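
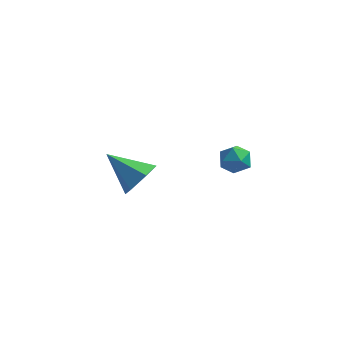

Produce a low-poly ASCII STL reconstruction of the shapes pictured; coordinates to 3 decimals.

solid 
facet normal -0.499 0.458 0.736
outer loop
vertex 0.944 1.035 2.05
vertex 0.43 0.628 1.955
vertex 0.909 0.463 2.382
endloop
endfacet
facet normal 0.207 0.482 0.852
outer loop
vertex 0.944 1.035 2.05
vertex 0.909 0.463 2.382
vertex 1.487 0.664 2.128
endloop
endfacet
facet normal 0.510 0.808 0.295
outer loop
vertex 0.944 1.035 2.05
vertex 1.487 0.664 2.128
vertex 1.365 0.954 1.545
endloop
endfacet
facet normal -0.006 0.987 -0.164
outer loop
vertex 0.944 1.035 2.05
vertex 1.365 0.954 1.545
vertex 0.711 0.932 1.438
endloop
endfacet
facet normal -0.629 0.769 0.110
outer loop
vertex 0.944 1.035 2.05
vertex 0.711 0.932 1.438
vertex 0.43 0.628 1.955
endloop
endfacet
facet normal 0.449 -0.189 0.873
outer loop
vertex 1.487 0.664 2.128
vertex 0.909 0.463 2.382
vertex 1.309 0.028 2.082
endloop
endfacet
facet normal -0.690 -0.228 0.687
outer loop
vertex 0.909 0.463 2.382
vertex 0.43 0.628 1.955
vertex 0.655 0.006 1.975
endloop
endfacet
facet normal -0.903 0.277 -0.328
outer loop
vertex 0.43 0.628 1.955
vertex 0.711 0.932 1.438
vertex 0.533 0.296 1.392
endloop
endfacet
facet normal 0.105 0.628 -0.771
outer loop
vertex 0.711 0.932 1.438
vertex 1.365 0.954 1.545
vertex 1.111 0.497 1.138
endloop
endfacet
facet normal 0.940 0.339 -0.028
outer loop
vertex 1.365 0.954 1.545
vertex 1.487 0.664 2.128
vertex 1.59 0.332 1.565
endloop
endfacet
facet normal 0.006 -0.987 0.164
outer loop
vertex 1.076 -0.075 1.47
vertex 1.309 0.028 2.082
vertex 0.655 0.006 1.975
endloop
endfacet
facet normal -0.510 -0.808 -0.295
outer loop
vertex 1.076 -0.075 1.47
vertex 0.655 0.006 1.975
vertex 0.533 0.296 1.392
endloop
endfacet
facet normal -0.207 -0.482 -0.852
outer loop
vertex 1.076 -0.075 1.47
vertex 0.533 0.296 1.392
vertex 1.111 0.497 1.138
endloop
endfacet
facet normal 0.499 -0.458 -0.736
outer loop
vertex 1.076 -0.075 1.47
vertex 1.111 0.497 1.138
vertex 1.59 0.332 1.565
endloop
endfacet
facet normal 0.629 -0.769 -0.110
outer loop
vertex 1.076 -0.075 1.47
vertex 1.59 0.332 1.565
vertex 1.309 0.028 2.082
endloop
endfacet
facet normal -0.105 -0.628 0.771
outer loop
vertex 0.655 0.006 1.975
vertex 1.309 0.028 2.082
vertex 0.909 0.463 2.382
endloop
endfacet
facet normal -0.940 -0.339 0.028
outer loop
vertex 0.533 0.296 1.392
vertex 0.655 0.006 1.975
vertex 0.43 0.628 1.955
endloop
endfacet
facet normal -0.449 0.189 -0.873
outer loop
vertex 1.111 0.497 1.138
vertex 0.533 0.296 1.392
vertex 0.711 0.932 1.438
endloop
endfacet
facet normal 0.690 0.228 -0.687
outer loop
vertex 1.59 0.332 1.565
vertex 1.111 0.497 1.138
vertex 1.365 0.954 1.545
endloop
endfacet
facet normal 0.903 -0.277 0.328
outer loop
vertex 1.309 0.028 2.082
vertex 1.59 0.332 1.565
vertex 1.487 0.664 2.128
endloop
endfacet
facet normal 0.819 -0.210 -0.535
outer loop
vertex -2.588 3.304 -1.593
vertex -3.084 2.886 -2.188
vertex -2.921 3.746 -2.277
endloop
endfacet
facet normal 0.069 0.853 0.517
outer loop
vertex -2.588 3.304 -1.593
vertex -2.921 3.746 -2.277
vertex -4.516 3.254 -1.252
endloop
endfacet
facet normal 0.819 -0.210 -0.535
outer loop
vertex -2.921 3.746 -2.277
vertex -3.084 2.886 -2.188
vertex -3.417 3.328 -2.872
endloop
endfacet
facet normal -0.429 0.867 -0.252
outer loop
vertex -2.921 3.746 -2.277
vertex -3.417 3.328 -2.872
vertex -4.516 3.254 -1.252
endloop
endfacet
facet normal 0.819 -0.210 -0.534
outer loop
vertex -3.417 3.328 -2.872
vertex -3.084 2.886 -2.188
vertex -3.579 2.467 -2.782
endloop
endfacet
facet normal -0.826 0.097 -0.556
outer loop
vertex -3.417 3.328 -2.872
vertex -3.579 2.467 -2.782
vertex -4.516 3.254 -1.252
endloop
endfacet
facet normal 0.819 -0.210 -0.534
outer loop
vertex -3.579 2.467 -2.782
vertex -3.084 2.886 -2.188
vertex -3.246 2.026 -2.098
endloop
endfacet
facet normal -0.723 -0.685 -0.090
outer loop
vertex -3.579 2.467 -2.782
vertex -3.246 2.026 -2.098
vertex -4.516 3.254 -1.252
endloop
endfacet
facet normal 0.819 -0.210 -0.534
outer loop
vertex -3.246 2.026 -2.098
vertex -3.084 2.886 -2.188
vertex -2.751 2.444 -1.503
endloop
endfacet
facet normal -0.225 -0.700 0.678
outer loop
vertex -3.246 2.026 -2.098
vertex -2.751 2.444 -1.503
vertex -4.516 3.254 -1.252
endloop
endfacet
facet normal 0.819 -0.211 -0.534
outer loop
vertex -2.751 2.444 -1.503
vertex -3.084 2.886 -2.188
vertex -2.588 3.304 -1.593
endloop
endfacet
facet normal 0.172 0.070 0.983
outer loop
vertex -2.751 2.444 -1.503
vertex -2.588 3.304 -1.593
vertex -4.516 3.254 -1.252
endloop
endfacet

endsolid


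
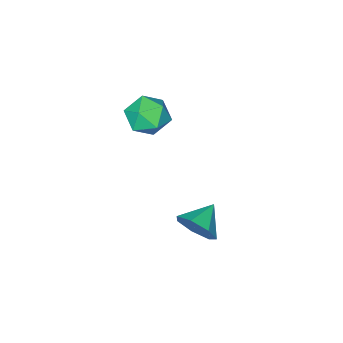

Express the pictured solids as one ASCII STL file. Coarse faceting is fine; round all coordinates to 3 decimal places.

solid 
facet normal 0.895 0.175 -0.410
outer loop
vertex 1.139 1.711 -2.659
vertex 0.805 2.28 -3.146
vertex 1.129 2.373 -2.399
endloop
endfacet
facet normal -0.109 -0.365 0.925
outer loop
vertex 1.139 1.711 -2.659
vertex 1.129 2.373 -2.399
vertex -0.225 2.08 -2.674
endloop
endfacet
facet normal 0.896 0.173 -0.410
outer loop
vertex 1.129 2.373 -2.399
vertex 0.805 2.28 -3.146
vertex 0.876 2.965 -2.702
endloop
endfacet
facet normal -0.259 0.350 0.900
outer loop
vertex 1.129 2.373 -2.399
vertex 0.876 2.965 -2.702
vertex -0.225 2.08 -2.674
endloop
endfacet
facet normal 0.895 0.174 -0.412
outer loop
vertex 0.876 2.965 -2.702
vertex 0.805 2.28 -3.146
vertex 0.568 3.041 -3.339
endloop
endfacet
facet normal -0.577 0.730 0.366
outer loop
vertex 0.876 2.965 -2.702
vertex 0.568 3.041 -3.339
vertex -0.225 2.08 -2.674
endloop
endfacet
facet normal 0.895 0.174 -0.411
outer loop
vertex 0.568 3.041 -3.339
vertex 0.805 2.28 -3.146
vertex 0.439 2.544 -3.831
endloop
endfacet
facet normal -0.826 0.490 -0.278
outer loop
vertex 0.568 3.041 -3.339
vertex 0.439 2.544 -3.831
vertex -0.225 2.08 -2.674
endloop
endfacet
facet normal 0.895 0.174 -0.411
outer loop
vertex 0.439 2.544 -3.831
vertex 0.805 2.28 -3.146
vertex 0.585 1.848 -3.808
endloop
endfacet
facet normal -0.817 -0.189 -0.545
outer loop
vertex 0.439 2.544 -3.831
vertex 0.585 1.848 -3.808
vertex -0.225 2.08 -2.674
endloop
endfacet
facet normal 0.895 0.173 -0.410
outer loop
vertex 0.585 1.848 -3.808
vertex 0.805 2.28 -3.146
vertex 0.896 1.477 -3.286
endloop
endfacet
facet normal -0.557 -0.797 -0.235
outer loop
vertex 0.585 1.848 -3.808
vertex 0.896 1.477 -3.286
vertex -0.225 2.08 -2.674
endloop
endfacet
facet normal 0.895 0.173 -0.411
outer loop
vertex 0.896 1.477 -3.286
vertex 0.805 2.28 -3.146
vertex 1.139 1.711 -2.659
endloop
endfacet
facet normal -0.241 -0.875 0.420
outer loop
vertex 0.896 1.477 -3.286
vertex 1.139 1.711 -2.659
vertex -0.225 2.08 -2.674
endloop
endfacet
facet normal -0.258 0.933 0.250
outer loop
vertex -1.387 -1.232 -1.096
vertex -1.101 -1.379 -0.251
vertex -0.529 -1.055 -0.872
endloop
endfacet
facet normal -0.071 0.896 -0.438
outer loop
vertex -1.387 -1.232 -1.096
vertex -0.529 -1.055 -0.872
vertex -0.717 -1.455 -1.66
endloop
endfacet
facet normal -0.497 0.423 -0.758
outer loop
vertex -1.387 -1.232 -1.096
vertex -0.717 -1.455 -1.66
vertex -1.405 -2.026 -1.527
endloop
endfacet
facet normal -0.949 0.167 -0.268
outer loop
vertex -1.387 -1.232 -1.096
vertex -1.405 -2.026 -1.527
vertex -1.643 -1.979 -0.656
endloop
endfacet
facet normal -0.800 0.483 0.355
outer loop
vertex -1.387 -1.232 -1.096
vertex -1.643 -1.979 -0.656
vertex -1.101 -1.379 -0.251
endloop
endfacet
facet normal 0.599 0.648 -0.472
outer loop
vertex -0.717 -1.455 -1.66
vertex -0.529 -1.055 -0.872
vertex -0.017 -1.741 -1.164
endloop
endfacet
facet normal 0.295 0.708 0.641
outer loop
vertex -0.529 -1.055 -0.872
vertex -1.101 -1.379 -0.251
vertex -0.255 -1.694 -0.293
endloop
endfacet
facet normal -0.584 -0.021 0.812
outer loop
vertex -1.101 -1.379 -0.251
vertex -1.643 -1.979 -0.656
vertex -0.943 -2.265 -0.16
endloop
endfacet
facet normal -0.824 -0.531 -0.196
outer loop
vertex -1.643 -1.979 -0.656
vertex -1.405 -2.026 -1.527
vertex -1.131 -2.665 -0.948
endloop
endfacet
facet normal -0.093 -0.118 -0.989
outer loop
vertex -1.405 -2.026 -1.527
vertex -0.717 -1.455 -1.66
vertex -0.559 -2.341 -1.569
endloop
endfacet
facet normal 0.949 -0.167 0.268
outer loop
vertex -0.273 -2.488 -0.724
vertex -0.017 -1.741 -1.164
vertex -0.255 -1.694 -0.293
endloop
endfacet
facet normal 0.497 -0.423 0.758
outer loop
vertex -0.273 -2.488 -0.724
vertex -0.255 -1.694 -0.293
vertex -0.943 -2.265 -0.16
endloop
endfacet
facet normal 0.071 -0.896 0.438
outer loop
vertex -0.273 -2.488 -0.724
vertex -0.943 -2.265 -0.16
vertex -1.131 -2.665 -0.948
endloop
endfacet
facet normal 0.258 -0.933 -0.250
outer loop
vertex -0.273 -2.488 -0.724
vertex -1.131 -2.665 -0.948
vertex -0.559 -2.341 -1.569
endloop
endfacet
facet normal 0.800 -0.483 -0.355
outer loop
vertex -0.273 -2.488 -0.724
vertex -0.559 -2.341 -1.569
vertex -0.017 -1.741 -1.164
endloop
endfacet
facet normal 0.824 0.531 0.196
outer loop
vertex -0.255 -1.694 -0.293
vertex -0.017 -1.741 -1.164
vertex -0.529 -1.055 -0.872
endloop
endfacet
facet normal 0.093 0.118 0.989
outer loop
vertex -0.943 -2.265 -0.16
vertex -0.255 -1.694 -0.293
vertex -1.101 -1.379 -0.251
endloop
endfacet
facet normal -0.599 -0.648 0.472
outer loop
vertex -1.131 -2.665 -0.948
vertex -0.943 -2.265 -0.16
vertex -1.643 -1.979 -0.656
endloop
endfacet
facet normal -0.295 -0.708 -0.641
outer loop
vertex -0.559 -2.341 -1.569
vertex -1.131 -2.665 -0.948
vertex -1.405 -2.026 -1.527
endloop
endfacet
facet normal 0.584 0.021 -0.812
outer loop
vertex -0.017 -1.741 -1.164
vertex -0.559 -2.341 -1.569
vertex -0.717 -1.455 -1.66
endloop
endfacet

endsolid


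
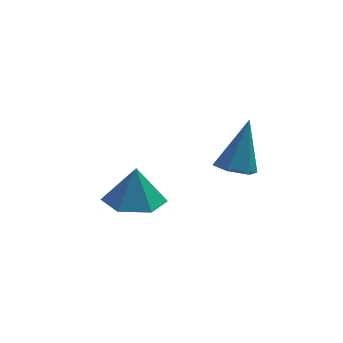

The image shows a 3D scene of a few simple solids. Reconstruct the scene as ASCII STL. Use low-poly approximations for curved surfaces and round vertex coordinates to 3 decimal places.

solid 
facet normal -0.279 -0.382 -0.881
outer loop
vertex 2.686 -4.033 1.639
vertex 2.343 -3.462 1.5
vertex 2.996 -3.519 1.318
endloop
endfacet
facet normal 0.890 -0.391 0.234
outer loop
vertex 2.686 -4.033 1.639
vertex 2.996 -3.519 1.318
vertex 2.857 -2.758 3.12
endloop
endfacet
facet normal -0.279 -0.383 -0.881
outer loop
vertex 2.996 -3.519 1.318
vertex 2.343 -3.462 1.5
vertex 2.652 -2.949 1.179
endloop
endfacet
facet normal 0.862 0.487 -0.139
outer loop
vertex 2.996 -3.519 1.318
vertex 2.652 -2.949 1.179
vertex 2.857 -2.758 3.12
endloop
endfacet
facet normal -0.279 -0.383 -0.881
outer loop
vertex 2.652 -2.949 1.179
vertex 2.343 -3.462 1.5
vertex 2.0 -2.892 1.361
endloop
endfacet
facet normal 0.058 0.993 -0.104
outer loop
vertex 2.652 -2.949 1.179
vertex 2.0 -2.892 1.361
vertex 2.857 -2.758 3.12
endloop
endfacet
facet normal -0.279 -0.383 -0.881
outer loop
vertex 2.0 -2.892 1.361
vertex 2.343 -3.462 1.5
vertex 1.69 -3.405 1.682
endloop
endfacet
facet normal -0.720 0.625 0.303
outer loop
vertex 2.0 -2.892 1.361
vertex 1.69 -3.405 1.682
vertex 2.857 -2.758 3.12
endloop
endfacet
facet normal -0.279 -0.382 -0.881
outer loop
vertex 1.69 -3.405 1.682
vertex 2.343 -3.462 1.5
vertex 2.034 -3.976 1.821
endloop
endfacet
facet normal -0.693 -0.253 0.676
outer loop
vertex 1.69 -3.405 1.682
vertex 2.034 -3.976 1.821
vertex 2.857 -2.758 3.12
endloop
endfacet
facet normal -0.279 -0.382 -0.881
outer loop
vertex 2.034 -3.976 1.821
vertex 2.343 -3.462 1.5
vertex 2.686 -4.033 1.639
endloop
endfacet
facet normal 0.112 -0.759 0.641
outer loop
vertex 2.034 -3.976 1.821
vertex 2.686 -4.033 1.639
vertex 2.857 -2.758 3.12
endloop
endfacet
facet normal -0.075 -0.168 -0.983
outer loop
vertex 0.214 -0.042 -1.92
vertex -0.381 -0.874 -1.733
vertex -0.819 0.06 -1.859
endloop
endfacet
facet normal 0.113 0.911 0.396
outer loop
vertex 0.214 -0.042 -1.92
vertex -0.819 0.06 -1.859
vertex -0.279 -0.646 -0.387
endloop
endfacet
facet normal -0.073 -0.167 -0.983
outer loop
vertex -0.819 0.06 -1.859
vertex -0.381 -0.874 -1.733
vertex -1.414 -0.773 -1.673
endloop
endfacet
facet normal -0.642 0.572 0.510
outer loop
vertex -0.819 0.06 -1.859
vertex -1.414 -0.773 -1.673
vertex -0.279 -0.646 -0.387
endloop
endfacet
facet normal -0.073 -0.167 -0.983
outer loop
vertex -1.414 -0.773 -1.673
vertex -0.381 -0.874 -1.733
vertex -0.975 -1.707 -1.547
endloop
endfacet
facet normal -0.714 -0.247 0.655
outer loop
vertex -1.414 -0.773 -1.673
vertex -0.975 -1.707 -1.547
vertex -0.279 -0.646 -0.387
endloop
endfacet
facet normal -0.074 -0.166 -0.983
outer loop
vertex -0.975 -1.707 -1.547
vertex -0.381 -0.874 -1.733
vertex 0.058 -1.809 -1.608
endloop
endfacet
facet normal -0.031 -0.728 0.685
outer loop
vertex -0.975 -1.707 -1.547
vertex 0.058 -1.809 -1.608
vertex -0.279 -0.646 -0.387
endloop
endfacet
facet normal -0.074 -0.166 -0.983
outer loop
vertex 0.058 -1.809 -1.608
vertex -0.381 -0.874 -1.733
vertex 0.653 -0.976 -1.794
endloop
endfacet
facet normal 0.723 -0.389 0.570
outer loop
vertex 0.058 -1.809 -1.608
vertex 0.653 -0.976 -1.794
vertex -0.279 -0.646 -0.387
endloop
endfacet
facet normal -0.075 -0.168 -0.983
outer loop
vertex 0.653 -0.976 -1.794
vertex -0.381 -0.874 -1.733
vertex 0.214 -0.042 -1.92
endloop
endfacet
facet normal 0.795 0.431 0.426
outer loop
vertex 0.653 -0.976 -1.794
vertex 0.214 -0.042 -1.92
vertex -0.279 -0.646 -0.387
endloop
endfacet

endsolid


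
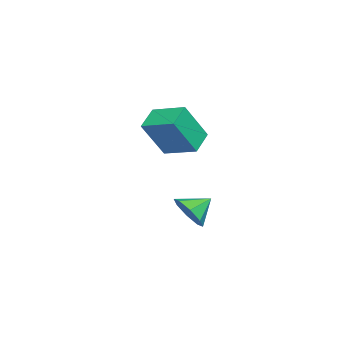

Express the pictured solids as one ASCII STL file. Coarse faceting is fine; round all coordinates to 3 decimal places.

solid 
facet normal 0.574 -0.645 -0.504
outer loop
vertex 1.575 -0.298 -0.921
vertex 1.218 -0.039 -1.659
vertex 1.9 0.205 -1.195
endloop
endfacet
facet normal 0.197 0.368 0.909
outer loop
vertex 1.575 -0.298 -0.921
vertex 1.9 0.205 -1.195
vertex 0.582 0.679 -1.101
endloop
endfacet
facet normal 0.574 -0.647 -0.503
outer loop
vertex 1.9 0.205 -1.195
vertex 1.218 -0.039 -1.659
vertex 1.826 0.564 -1.741
endloop
endfacet
facet normal 0.326 0.810 0.488
outer loop
vertex 1.9 0.205 -1.195
vertex 1.826 0.564 -1.741
vertex 0.582 0.679 -1.101
endloop
endfacet
facet normal 0.573 -0.646 -0.504
outer loop
vertex 1.826 0.564 -1.741
vertex 1.218 -0.039 -1.659
vertex 1.396 0.571 -2.239
endloop
endfacet
facet normal 0.069 0.997 -0.045
outer loop
vertex 1.826 0.564 -1.741
vertex 1.396 0.571 -2.239
vertex 0.582 0.679 -1.101
endloop
endfacet
facet normal 0.573 -0.646 -0.504
outer loop
vertex 1.396 0.571 -2.239
vertex 1.218 -0.039 -1.659
vertex 0.862 0.221 -2.398
endloop
endfacet
facet normal -0.425 0.821 -0.382
outer loop
vertex 1.396 0.571 -2.239
vertex 0.862 0.221 -2.398
vertex 0.582 0.679 -1.101
endloop
endfacet
facet normal 0.574 -0.645 -0.504
outer loop
vertex 0.862 0.221 -2.398
vertex 1.218 -0.039 -1.659
vertex 0.537 -0.282 -2.124
endloop
endfacet
facet normal -0.865 0.384 -0.322
outer loop
vertex 0.862 0.221 -2.398
vertex 0.537 -0.282 -2.124
vertex 0.582 0.679 -1.101
endloop
endfacet
facet normal 0.574 -0.646 -0.503
outer loop
vertex 0.537 -0.282 -2.124
vertex 1.218 -0.039 -1.659
vertex 0.611 -0.642 -1.578
endloop
endfacet
facet normal -0.994 -0.057 0.097
outer loop
vertex 0.537 -0.282 -2.124
vertex 0.611 -0.642 -1.578
vertex 0.582 0.679 -1.101
endloop
endfacet
facet normal 0.574 -0.646 -0.504
outer loop
vertex 0.611 -0.642 -1.578
vertex 1.218 -0.039 -1.659
vertex 1.041 -0.648 -1.08
endloop
endfacet
facet normal -0.735 -0.244 0.632
outer loop
vertex 0.611 -0.642 -1.578
vertex 1.041 -0.648 -1.08
vertex 0.582 0.679 -1.101
endloop
endfacet
facet normal 0.573 -0.646 -0.504
outer loop
vertex 1.041 -0.648 -1.08
vertex 1.218 -0.039 -1.659
vertex 1.575 -0.298 -0.921
endloop
endfacet
facet normal -0.243 -0.069 0.968
outer loop
vertex 1.041 -0.648 -1.08
vertex 1.575 -0.298 -0.921
vertex 0.582 0.679 -1.101
endloop
endfacet
facet normal -0.883 0.147 0.446
outer loop
vertex 0.925 -1.492 3.414
vertex 1.357 -0.137 3.824
vertex 0.245 -0.798 1.839
endloop
endfacet
facet normal -0.291 -0.915 -0.278
outer loop
vertex 1.243 -0.963 1.336
vertex 0.925 -1.492 3.414
vertex 0.245 -0.798 1.839
endloop
endfacet
facet normal -0.883 0.146 0.446
outer loop
vertex 0.245 -0.798 1.839
vertex 1.357 -0.137 3.824
vertex 0.677 0.557 2.25
endloop
endfacet
facet normal -0.367 0.375 -0.851
outer loop
vertex 0.677 0.557 2.25
vertex 1.243 -0.963 1.336
vertex 0.245 -0.798 1.839
endloop
endfacet
facet normal 0.367 -0.375 0.851
outer loop
vertex 0.925 -1.492 3.414
vertex 2.355 -0.302 3.321
vertex 1.357 -0.137 3.824
endloop
endfacet
facet normal -0.292 -0.915 -0.278
outer loop
vertex 1.923 -1.657 2.91
vertex 0.925 -1.492 3.414
vertex 1.243 -0.963 1.336
endloop
endfacet
facet normal 0.368 -0.375 0.851
outer loop
vertex 1.923 -1.657 2.91
vertex 2.355 -0.302 3.321
vertex 0.925 -1.492 3.414
endloop
endfacet
facet normal 0.291 0.915 0.278
outer loop
vertex 1.357 -0.137 3.824
vertex 2.355 -0.302 3.321
vertex 0.677 0.557 2.25
endloop
endfacet
facet normal -0.368 0.375 -0.851
outer loop
vertex 1.675 0.392 1.746
vertex 1.243 -0.963 1.336
vertex 0.677 0.557 2.25
endloop
endfacet
facet normal 0.291 0.915 0.278
outer loop
vertex 0.677 0.557 2.25
vertex 2.355 -0.302 3.321
vertex 1.675 0.392 1.746
endloop
endfacet
facet normal 0.883 -0.147 -0.446
outer loop
vertex 1.675 0.392 1.746
vertex 1.923 -1.657 2.91
vertex 1.243 -0.963 1.336
endloop
endfacet
facet normal 0.883 -0.146 -0.446
outer loop
vertex 2.355 -0.302 3.321
vertex 1.923 -1.657 2.91
vertex 1.675 0.392 1.746
endloop
endfacet

endsolid


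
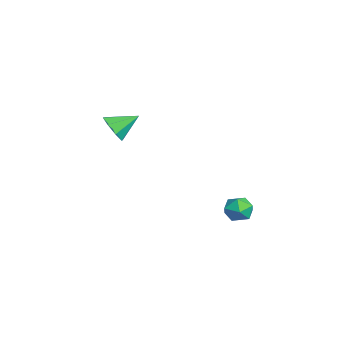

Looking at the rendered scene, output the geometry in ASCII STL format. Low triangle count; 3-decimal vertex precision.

solid 
facet normal 0.079 -0.856 -0.511
outer loop
vertex -2.623 -3.253 -1.8
vertex -3.299 -3.625 -1.281
vertex -3.27 -3.147 -2.078
endloop
endfacet
facet normal 0.319 0.851 -0.418
outer loop
vertex -2.623 -3.253 -1.8
vertex -3.27 -3.147 -2.078
vertex -3.421 -2.315 -0.499
endloop
endfacet
facet normal 0.079 -0.856 -0.511
outer loop
vertex -3.27 -3.147 -2.078
vertex -3.299 -3.625 -1.281
vertex -3.934 -3.321 -1.889
endloop
endfacet
facet normal -0.346 0.816 -0.463
outer loop
vertex -3.27 -3.147 -2.078
vertex -3.934 -3.321 -1.889
vertex -3.421 -2.315 -0.499
endloop
endfacet
facet normal 0.079 -0.856 -0.511
outer loop
vertex -3.934 -3.321 -1.889
vertex -3.299 -3.625 -1.281
vertex -4.226 -3.673 -1.344
endloop
endfacet
facet normal -0.831 0.549 -0.091
outer loop
vertex -3.934 -3.321 -1.889
vertex -4.226 -3.673 -1.344
vertex -3.421 -2.315 -0.499
endloop
endfacet
facet normal 0.079 -0.856 -0.511
outer loop
vertex -4.226 -3.673 -1.344
vertex -3.299 -3.625 -1.281
vertex -3.976 -3.997 -0.762
endloop
endfacet
facet normal -0.852 0.206 0.481
outer loop
vertex -4.226 -3.673 -1.344
vertex -3.976 -3.997 -0.762
vertex -3.421 -2.315 -0.499
endloop
endfacet
facet normal 0.080 -0.856 -0.510
outer loop
vertex -3.976 -3.997 -0.762
vertex -3.299 -3.625 -1.281
vertex -3.329 -4.103 -0.483
endloop
endfacet
facet normal -0.398 -0.012 0.917
outer loop
vertex -3.976 -3.997 -0.762
vertex -3.329 -4.103 -0.483
vertex -3.421 -2.315 -0.499
endloop
endfacet
facet normal 0.079 -0.856 -0.510
outer loop
vertex -3.329 -4.103 -0.483
vertex -3.299 -3.625 -1.281
vertex -2.665 -3.929 -0.672
endloop
endfacet
facet normal 0.268 0.022 0.963
outer loop
vertex -3.329 -4.103 -0.483
vertex -2.665 -3.929 -0.672
vertex -3.421 -2.315 -0.499
endloop
endfacet
facet normal 0.080 -0.856 -0.510
outer loop
vertex -2.665 -3.929 -0.672
vertex -3.299 -3.625 -1.281
vertex -2.373 -3.577 -1.217
endloop
endfacet
facet normal 0.753 0.290 0.591
outer loop
vertex -2.665 -3.929 -0.672
vertex -2.373 -3.577 -1.217
vertex -3.421 -2.315 -0.499
endloop
endfacet
facet normal 0.080 -0.856 -0.510
outer loop
vertex -2.373 -3.577 -1.217
vertex -3.299 -3.625 -1.281
vertex -2.623 -3.253 -1.8
endloop
endfacet
facet normal 0.775 0.632 0.019
outer loop
vertex -2.373 -3.577 -1.217
vertex -2.623 -3.253 -1.8
vertex -3.421 -2.315 -0.499
endloop
endfacet
facet normal -0.210 0.916 0.342
outer loop
vertex 2.852 2.377 -4.088
vertex 2.624 2.056 -3.368
vertex 3.403 2.28 -3.489
endloop
endfacet
facet normal 0.316 0.938 -0.139
outer loop
vertex 2.852 2.377 -4.088
vertex 3.403 2.28 -3.489
vertex 3.603 2.098 -4.263
endloop
endfacet
facet normal 0.070 0.659 -0.749
outer loop
vertex 2.852 2.377 -4.088
vertex 3.603 2.098 -4.263
vertex 2.947 1.761 -4.621
endloop
endfacet
facet normal -0.607 0.464 -0.645
outer loop
vertex 2.852 2.377 -4.088
vertex 2.947 1.761 -4.621
vertex 2.341 1.736 -4.068
endloop
endfacet
facet normal -0.781 0.624 0.031
outer loop
vertex 2.852 2.377 -4.088
vertex 2.341 1.736 -4.068
vertex 2.624 2.056 -3.368
endloop
endfacet
facet normal 0.847 0.523 0.096
outer loop
vertex 3.603 2.098 -4.263
vertex 3.403 2.28 -3.489
vertex 3.839 1.604 -3.652
endloop
endfacet
facet normal -0.004 0.487 0.873
outer loop
vertex 3.403 2.28 -3.489
vertex 2.624 2.056 -3.368
vertex 3.233 1.579 -3.099
endloop
endfacet
facet normal -0.929 0.013 0.370
outer loop
vertex 2.624 2.056 -3.368
vertex 2.341 1.736 -4.068
vertex 2.577 1.242 -3.457
endloop
endfacet
facet normal -0.648 -0.244 -0.721
outer loop
vertex 2.341 1.736 -4.068
vertex 2.947 1.761 -4.621
vertex 2.777 1.06 -4.231
endloop
endfacet
facet normal 0.449 0.071 -0.891
outer loop
vertex 2.947 1.761 -4.621
vertex 3.603 2.098 -4.263
vertex 3.556 1.284 -4.352
endloop
endfacet
facet normal 0.607 -0.464 0.645
outer loop
vertex 3.328 0.963 -3.632
vertex 3.839 1.604 -3.652
vertex 3.233 1.579 -3.099
endloop
endfacet
facet normal -0.070 -0.659 0.749
outer loop
vertex 3.328 0.963 -3.632
vertex 3.233 1.579 -3.099
vertex 2.577 1.242 -3.457
endloop
endfacet
facet normal -0.316 -0.938 0.139
outer loop
vertex 3.328 0.963 -3.632
vertex 2.577 1.242 -3.457
vertex 2.777 1.06 -4.231
endloop
endfacet
facet normal 0.210 -0.916 -0.342
outer loop
vertex 3.328 0.963 -3.632
vertex 2.777 1.06 -4.231
vertex 3.556 1.284 -4.352
endloop
endfacet
facet normal 0.781 -0.624 -0.031
outer loop
vertex 3.328 0.963 -3.632
vertex 3.556 1.284 -4.352
vertex 3.839 1.604 -3.652
endloop
endfacet
facet normal 0.648 0.244 0.721
outer loop
vertex 3.233 1.579 -3.099
vertex 3.839 1.604 -3.652
vertex 3.403 2.28 -3.489
endloop
endfacet
facet normal -0.449 -0.071 0.891
outer loop
vertex 2.577 1.242 -3.457
vertex 3.233 1.579 -3.099
vertex 2.624 2.056 -3.368
endloop
endfacet
facet normal -0.847 -0.523 -0.096
outer loop
vertex 2.777 1.06 -4.231
vertex 2.577 1.242 -3.457
vertex 2.341 1.736 -4.068
endloop
endfacet
facet normal 0.004 -0.487 -0.873
outer loop
vertex 3.556 1.284 -4.352
vertex 2.777 1.06 -4.231
vertex 2.947 1.761 -4.621
endloop
endfacet
facet normal 0.929 -0.013 -0.370
outer loop
vertex 3.839 1.604 -3.652
vertex 3.556 1.284 -4.352
vertex 3.603 2.098 -4.263
endloop
endfacet

endsolid


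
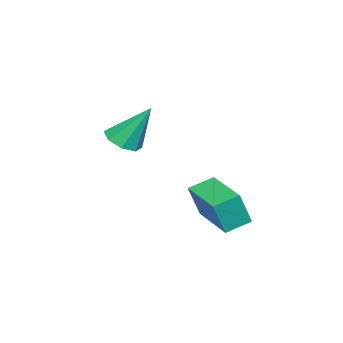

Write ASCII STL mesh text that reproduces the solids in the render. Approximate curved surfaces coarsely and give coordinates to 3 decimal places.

solid 
facet normal 0.102 -0.525 -0.845
outer loop
vertex 2.138 -4.393 -0.613
vertex 1.392 -4.173 -0.84
vertex 2.136 -3.867 -0.94
endloop
endfacet
facet normal 0.895 0.238 0.378
outer loop
vertex 2.138 -4.393 -0.613
vertex 2.136 -3.867 -0.94
vertex 1.188 -3.127 0.84
endloop
endfacet
facet normal 0.103 -0.526 -0.844
outer loop
vertex 2.136 -3.867 -0.94
vertex 1.392 -4.173 -0.84
vertex 1.698 -3.52 -1.21
endloop
endfacet
facet normal 0.620 0.785 0.004
outer loop
vertex 2.136 -3.867 -0.94
vertex 1.698 -3.52 -1.21
vertex 1.188 -3.127 0.84
endloop
endfacet
facet normal 0.102 -0.526 -0.844
outer loop
vertex 1.698 -3.52 -1.21
vertex 1.392 -4.173 -0.84
vertex 1.081 -3.556 -1.262
endloop
endfacet
facet normal -0.040 0.979 -0.198
outer loop
vertex 1.698 -3.52 -1.21
vertex 1.081 -3.556 -1.262
vertex 1.188 -3.127 0.84
endloop
endfacet
facet normal 0.103 -0.526 -0.844
outer loop
vertex 1.081 -3.556 -1.262
vertex 1.392 -4.173 -0.84
vertex 0.647 -3.953 -1.068
endloop
endfacet
facet normal -0.697 0.709 -0.109
outer loop
vertex 1.081 -3.556 -1.262
vertex 0.647 -3.953 -1.068
vertex 1.188 -3.127 0.84
endloop
endfacet
facet normal 0.103 -0.526 -0.844
outer loop
vertex 0.647 -3.953 -1.068
vertex 1.392 -4.173 -0.84
vertex 0.649 -4.479 -0.74
endloop
endfacet
facet normal -0.967 0.132 0.217
outer loop
vertex 0.647 -3.953 -1.068
vertex 0.649 -4.479 -0.74
vertex 1.188 -3.127 0.84
endloop
endfacet
facet normal 0.103 -0.525 -0.845
outer loop
vertex 0.649 -4.479 -0.74
vertex 1.392 -4.173 -0.84
vertex 1.087 -4.826 -0.471
endloop
endfacet
facet normal -0.692 -0.415 0.591
outer loop
vertex 0.649 -4.479 -0.74
vertex 1.087 -4.826 -0.471
vertex 1.188 -3.127 0.84
endloop
endfacet
facet normal 0.103 -0.525 -0.844
outer loop
vertex 1.087 -4.826 -0.471
vertex 1.392 -4.173 -0.84
vertex 1.703 -4.79 -0.418
endloop
endfacet
facet normal -0.033 -0.609 0.792
outer loop
vertex 1.087 -4.826 -0.471
vertex 1.703 -4.79 -0.418
vertex 1.188 -3.127 0.84
endloop
endfacet
facet normal 0.102 -0.526 -0.844
outer loop
vertex 1.703 -4.79 -0.418
vertex 1.392 -4.173 -0.84
vertex 2.138 -4.393 -0.613
endloop
endfacet
facet normal 0.625 -0.339 0.704
outer loop
vertex 1.703 -4.79 -0.418
vertex 2.138 -4.393 -0.613
vertex 1.188 -3.127 0.84
endloop
endfacet
facet normal -0.709 0.620 0.336
outer loop
vertex 0.967 -0.737 -2.301
vertex 2.353 0.867 -2.339
vertex 0.574 -0.431 -3.695
endloop
endfacet
facet normal -0.653 -0.757 0.018
outer loop
vertex 1.347 -1.107 -4.061
vertex 0.967 -0.737 -2.301
vertex 0.574 -0.431 -3.695
endloop
endfacet
facet normal -0.709 0.620 0.336
outer loop
vertex 0.574 -0.431 -3.695
vertex 2.353 0.867 -2.339
vertex 1.96 1.173 -3.732
endloop
endfacet
facet normal -0.265 0.207 -0.942
outer loop
vertex 1.96 1.173 -3.732
vertex 1.347 -1.107 -4.061
vertex 0.574 -0.431 -3.695
endloop
endfacet
facet normal 0.265 -0.207 0.942
outer loop
vertex 0.967 -0.737 -2.301
vertex 3.126 0.191 -2.705
vertex 2.353 0.867 -2.339
endloop
endfacet
facet normal -0.653 -0.757 0.018
outer loop
vertex 1.74 -1.413 -2.668
vertex 0.967 -0.737 -2.301
vertex 1.347 -1.107 -4.061
endloop
endfacet
facet normal 0.265 -0.208 0.942
outer loop
vertex 1.74 -1.413 -2.668
vertex 3.126 0.191 -2.705
vertex 0.967 -0.737 -2.301
endloop
endfacet
facet normal 0.653 0.757 -0.018
outer loop
vertex 2.353 0.867 -2.339
vertex 3.126 0.191 -2.705
vertex 1.96 1.173 -3.732
endloop
endfacet
facet normal -0.266 0.207 -0.942
outer loop
vertex 2.733 0.497 -4.099
vertex 1.347 -1.107 -4.061
vertex 1.96 1.173 -3.732
endloop
endfacet
facet normal 0.653 0.757 -0.018
outer loop
vertex 1.96 1.173 -3.732
vertex 3.126 0.191 -2.705
vertex 2.733 0.497 -4.099
endloop
endfacet
facet normal 0.709 -0.620 -0.336
outer loop
vertex 2.733 0.497 -4.099
vertex 1.74 -1.413 -2.668
vertex 1.347 -1.107 -4.061
endloop
endfacet
facet normal 0.709 -0.620 -0.336
outer loop
vertex 3.126 0.191 -2.705
vertex 1.74 -1.413 -2.668
vertex 2.733 0.497 -4.099
endloop
endfacet

endsolid


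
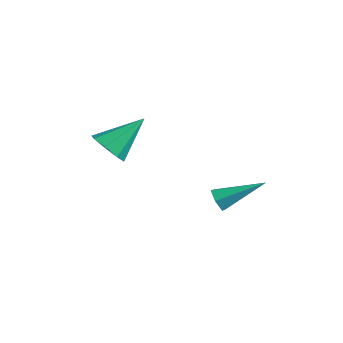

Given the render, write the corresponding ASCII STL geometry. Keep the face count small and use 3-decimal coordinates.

solid 
facet normal -0.558 -0.696 -0.452
outer loop
vertex 0.568 -0.649 -2.419
vertex 0.306 -0.276 -2.67
vertex 0.735 -0.482 -2.882
endloop
endfacet
facet normal 0.879 -0.451 0.155
outer loop
vertex 0.568 -0.649 -2.419
vertex 0.735 -0.482 -2.882
vertex 1.294 0.956 -1.87
endloop
endfacet
facet normal -0.558 -0.696 -0.452
outer loop
vertex 0.735 -0.482 -2.882
vertex 0.306 -0.276 -2.67
vertex 0.473 -0.109 -3.133
endloop
endfacet
facet normal 0.777 0.131 -0.616
outer loop
vertex 0.735 -0.482 -2.882
vertex 0.473 -0.109 -3.133
vertex 1.294 0.956 -1.87
endloop
endfacet
facet normal -0.557 -0.696 -0.452
outer loop
vertex 0.473 -0.109 -3.133
vertex 0.306 -0.276 -2.67
vertex 0.045 0.096 -2.921
endloop
endfacet
facet normal 0.035 0.753 -0.657
outer loop
vertex 0.473 -0.109 -3.133
vertex 0.045 0.096 -2.921
vertex 1.294 0.956 -1.87
endloop
endfacet
facet normal -0.558 -0.696 -0.451
outer loop
vertex 0.045 0.096 -2.921
vertex 0.306 -0.276 -2.67
vertex -0.122 -0.071 -2.457
endloop
endfacet
facet normal -0.604 0.794 0.068
outer loop
vertex 0.045 0.096 -2.921
vertex -0.122 -0.071 -2.457
vertex 1.294 0.956 -1.87
endloop
endfacet
facet normal -0.558 -0.696 -0.452
outer loop
vertex -0.122 -0.071 -2.457
vertex 0.306 -0.276 -2.67
vertex 0.14 -0.444 -2.206
endloop
endfacet
facet normal -0.502 0.212 0.839
outer loop
vertex -0.122 -0.071 -2.457
vertex 0.14 -0.444 -2.206
vertex 1.294 0.956 -1.87
endloop
endfacet
facet normal -0.558 -0.696 -0.452
outer loop
vertex 0.14 -0.444 -2.206
vertex 0.306 -0.276 -2.67
vertex 0.568 -0.649 -2.419
endloop
endfacet
facet normal 0.241 -0.410 0.880
outer loop
vertex 0.14 -0.444 -2.206
vertex 0.568 -0.649 -2.419
vertex 1.294 0.956 -1.87
endloop
endfacet
facet normal -0.199 -0.758 -0.622
outer loop
vertex -0.226 -3.869 0.518
vertex -0.825 -4.028 0.904
vertex -0.679 -3.598 0.333
endloop
endfacet
facet normal 0.586 0.691 -0.423
outer loop
vertex -0.226 -3.869 0.518
vertex -0.679 -3.598 0.333
vertex -0.495 -2.772 1.936
endloop
endfacet
facet normal -0.199 -0.758 -0.621
outer loop
vertex -0.679 -3.598 0.333
vertex -0.825 -4.028 0.904
vertex -1.217 -3.579 0.482
endloop
endfacet
facet normal -0.093 0.889 -0.448
outer loop
vertex -0.679 -3.598 0.333
vertex -1.217 -3.579 0.482
vertex -0.495 -2.772 1.936
endloop
endfacet
facet normal -0.198 -0.757 -0.622
outer loop
vertex -1.217 -3.579 0.482
vertex -0.825 -4.028 0.904
vertex -1.525 -3.824 0.878
endloop
endfacet
facet normal -0.676 0.734 -0.072
outer loop
vertex -1.217 -3.579 0.482
vertex -1.525 -3.824 0.878
vertex -0.495 -2.772 1.936
endloop
endfacet
facet normal -0.198 -0.757 -0.622
outer loop
vertex -1.525 -3.824 0.878
vertex -0.825 -4.028 0.904
vertex -1.424 -4.188 1.289
endloop
endfacet
facet normal -0.817 0.316 0.481
outer loop
vertex -1.525 -3.824 0.878
vertex -1.424 -4.188 1.289
vertex -0.495 -2.772 1.936
endloop
endfacet
facet normal -0.198 -0.757 -0.623
outer loop
vertex -1.424 -4.188 1.289
vertex -0.825 -4.028 0.904
vertex -0.971 -4.459 1.474
endloop
endfacet
facet normal -0.436 -0.121 0.892
outer loop
vertex -1.424 -4.188 1.289
vertex -0.971 -4.459 1.474
vertex -0.495 -2.772 1.936
endloop
endfacet
facet normal -0.199 -0.756 -0.623
outer loop
vertex -0.971 -4.459 1.474
vertex -0.825 -4.028 0.904
vertex -0.433 -4.478 1.325
endloop
endfacet
facet normal 0.242 -0.319 0.916
outer loop
vertex -0.971 -4.459 1.474
vertex -0.433 -4.478 1.325
vertex -0.495 -2.772 1.936
endloop
endfacet
facet normal -0.199 -0.756 -0.623
outer loop
vertex -0.433 -4.478 1.325
vertex -0.825 -4.028 0.904
vertex -0.125 -4.233 0.929
endloop
endfacet
facet normal 0.825 -0.164 0.541
outer loop
vertex -0.433 -4.478 1.325
vertex -0.125 -4.233 0.929
vertex -0.495 -2.772 1.936
endloop
endfacet
facet normal -0.200 -0.757 -0.622
outer loop
vertex -0.125 -4.233 0.929
vertex -0.825 -4.028 0.904
vertex -0.226 -3.869 0.518
endloop
endfacet
facet normal 0.967 0.254 -0.013
outer loop
vertex -0.125 -4.233 0.929
vertex -0.226 -3.869 0.518
vertex -0.495 -2.772 1.936
endloop
endfacet

endsolid


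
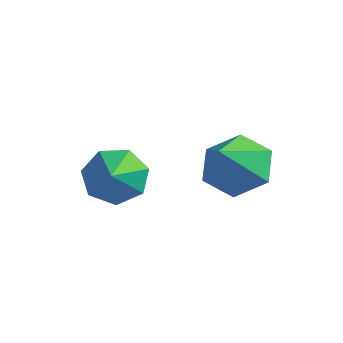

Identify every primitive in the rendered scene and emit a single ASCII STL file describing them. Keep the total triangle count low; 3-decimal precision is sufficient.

solid 
facet normal -0.462 0.649 -0.605
outer loop
vertex 1.313 -3.006 -1.422
vertex 0.959 -2.606 -0.722
vertex 1.723 -2.436 -1.124
endloop
endfacet
facet normal 0.841 -0.441 -0.314
outer loop
vertex 1.313 -3.006 -1.422
vertex 1.723 -2.436 -1.124
vertex 1.621 -3.534 0.142
endloop
endfacet
facet normal -0.462 0.649 -0.604
outer loop
vertex 1.723 -2.436 -1.124
vertex 0.959 -2.606 -0.722
vertex 1.559 -1.993 -0.523
endloop
endfacet
facet normal 0.977 0.117 0.180
outer loop
vertex 1.723 -2.436 -1.124
vertex 1.559 -1.993 -0.523
vertex 1.621 -3.534 0.142
endloop
endfacet
facet normal -0.462 0.649 -0.604
outer loop
vertex 1.559 -1.993 -0.523
vertex 0.959 -2.606 -0.722
vertex 0.943 -2.013 -0.073
endloop
endfacet
facet normal 0.545 0.351 0.762
outer loop
vertex 1.559 -1.993 -0.523
vertex 0.943 -2.013 -0.073
vertex 1.621 -3.534 0.142
endloop
endfacet
facet normal -0.463 0.649 -0.604
outer loop
vertex 0.943 -2.013 -0.073
vertex 0.959 -2.606 -0.722
vertex 0.339 -2.479 -0.111
endloop
endfacet
facet normal -0.126 0.083 0.988
outer loop
vertex 0.943 -2.013 -0.073
vertex 0.339 -2.479 -0.111
vertex 1.621 -3.534 0.142
endloop
endfacet
facet normal -0.463 0.649 -0.604
outer loop
vertex 0.339 -2.479 -0.111
vertex 0.959 -2.606 -0.722
vertex 0.203 -3.041 -0.61
endloop
endfacet
facet normal -0.535 -0.485 0.692
outer loop
vertex 0.339 -2.479 -0.111
vertex 0.203 -3.041 -0.61
vertex 1.621 -3.534 0.142
endloop
endfacet
facet normal -0.463 0.648 -0.605
outer loop
vertex 0.203 -3.041 -0.61
vertex 0.959 -2.606 -0.722
vertex 0.636 -3.276 -1.193
endloop
endfacet
facet normal -0.372 -0.923 0.096
outer loop
vertex 0.203 -3.041 -0.61
vertex 0.636 -3.276 -1.193
vertex 1.621 -3.534 0.142
endloop
endfacet
facet normal -0.463 0.648 -0.605
outer loop
vertex 0.636 -3.276 -1.193
vertex 0.959 -2.606 -0.722
vertex 1.313 -3.006 -1.422
endloop
endfacet
facet normal 0.241 -0.904 -0.353
outer loop
vertex 0.636 -3.276 -1.193
vertex 1.313 -3.006 -1.422
vertex 1.621 -3.534 0.142
endloop
endfacet
facet normal -0.131 0.648 -0.750
outer loop
vertex 3.791 -1.439 -0.898
vertex 3.409 -0.782 -0.264
vertex 4.383 -0.79 -0.441
endloop
endfacet
facet normal 0.765 -0.639 -0.083
outer loop
vertex 3.791 -1.439 -0.898
vertex 4.383 -0.79 -0.441
vertex 3.631 -1.878 1.004
endloop
endfacet
facet normal -0.131 0.648 -0.750
outer loop
vertex 4.383 -0.79 -0.441
vertex 3.409 -0.782 -0.264
vertex 4.001 -0.133 0.193
endloop
endfacet
facet normal 0.874 0.040 0.485
outer loop
vertex 4.383 -0.79 -0.441
vertex 4.001 -0.133 0.193
vertex 3.631 -1.878 1.004
endloop
endfacet
facet normal -0.132 0.648 -0.750
outer loop
vertex 4.001 -0.133 0.193
vertex 3.409 -0.782 -0.264
vertex 3.027 -0.125 0.371
endloop
endfacet
facet normal 0.169 0.386 0.907
outer loop
vertex 4.001 -0.133 0.193
vertex 3.027 -0.125 0.371
vertex 3.631 -1.878 1.004
endloop
endfacet
facet normal -0.132 0.648 -0.750
outer loop
vertex 3.027 -0.125 0.371
vertex 3.409 -0.782 -0.264
vertex 2.435 -0.774 -0.086
endloop
endfacet
facet normal -0.646 0.053 0.762
outer loop
vertex 3.027 -0.125 0.371
vertex 2.435 -0.774 -0.086
vertex 3.631 -1.878 1.004
endloop
endfacet
facet normal -0.132 0.648 -0.750
outer loop
vertex 2.435 -0.774 -0.086
vertex 3.409 -0.782 -0.264
vertex 2.817 -1.431 -0.721
endloop
endfacet
facet normal -0.755 -0.626 0.194
outer loop
vertex 2.435 -0.774 -0.086
vertex 2.817 -1.431 -0.721
vertex 3.631 -1.878 1.004
endloop
endfacet
facet normal -0.131 0.648 -0.750
outer loop
vertex 2.817 -1.431 -0.721
vertex 3.409 -0.782 -0.264
vertex 3.791 -1.439 -0.898
endloop
endfacet
facet normal -0.050 -0.972 -0.229
outer loop
vertex 2.817 -1.431 -0.721
vertex 3.791 -1.439 -0.898
vertex 3.631 -1.878 1.004
endloop
endfacet

endsolid


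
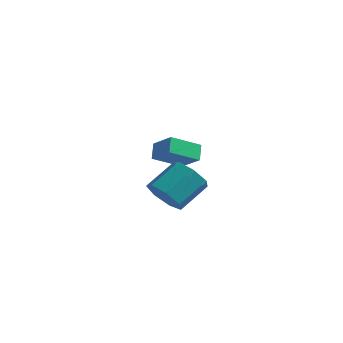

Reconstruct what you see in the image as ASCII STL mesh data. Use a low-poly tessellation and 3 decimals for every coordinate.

solid 
facet normal -0.249 -0.782 -0.572
outer loop
vertex 3.675 -3.63 -1.778
vertex 3.088 -2.987 -2.401
vertex 4.122 -3.247 -2.496
endloop
endfacet
facet normal 0.840 -0.468 0.274
outer loop
vertex 3.675 -3.63 -1.778
vertex 4.122 -3.247 -2.496
vertex 4.138 -2.175 -0.715
endloop
endfacet
facet normal 0.840 -0.468 0.274
outer loop
vertex 4.138 -2.175 -0.715
vertex 4.122 -3.247 -2.496
vertex 4.585 -1.793 -1.433
endloop
endfacet
facet normal 0.249 0.782 0.571
outer loop
vertex 4.138 -2.175 -0.715
vertex 4.585 -1.793 -1.433
vertex 3.552 -1.533 -1.339
endloop
endfacet
facet normal -0.249 -0.782 -0.571
outer loop
vertex 4.122 -3.247 -2.496
vertex 3.088 -2.987 -2.401
vertex 3.791 -2.669 -3.143
endloop
endfacet
facet normal 0.901 0.030 -0.434
outer loop
vertex 4.122 -3.247 -2.496
vertex 3.791 -2.669 -3.143
vertex 4.585 -1.793 -1.433
endloop
endfacet
facet normal 0.901 0.030 -0.434
outer loop
vertex 4.585 -1.793 -1.433
vertex 3.791 -2.669 -3.143
vertex 4.254 -1.215 -2.08
endloop
endfacet
facet normal 0.249 0.782 0.571
outer loop
vertex 4.585 -1.793 -1.433
vertex 4.254 -1.215 -2.08
vertex 3.552 -1.533 -1.339
endloop
endfacet
facet normal -0.249 -0.782 -0.571
outer loop
vertex 3.791 -2.669 -3.143
vertex 3.088 -2.987 -2.401
vertex 2.931 -2.331 -3.231
endloop
endfacet
facet normal 0.282 0.506 -0.815
outer loop
vertex 3.791 -2.669 -3.143
vertex 2.931 -2.331 -3.231
vertex 4.254 -1.215 -2.08
endloop
endfacet
facet normal 0.283 0.505 -0.815
outer loop
vertex 4.254 -1.215 -2.08
vertex 2.931 -2.331 -3.231
vertex 3.394 -0.876 -2.169
endloop
endfacet
facet normal 0.249 0.782 0.572
outer loop
vertex 4.254 -1.215 -2.08
vertex 3.394 -0.876 -2.169
vertex 3.552 -1.533 -1.339
endloop
endfacet
facet normal -0.248 -0.782 -0.571
outer loop
vertex 2.931 -2.331 -3.231
vertex 3.088 -2.987 -2.401
vertex 2.189 -2.487 -2.695
endloop
endfacet
facet normal -0.548 0.600 -0.583
outer loop
vertex 2.931 -2.331 -3.231
vertex 2.189 -2.487 -2.695
vertex 3.394 -0.876 -2.169
endloop
endfacet
facet normal -0.548 0.600 -0.582
outer loop
vertex 3.394 -0.876 -2.169
vertex 2.189 -2.487 -2.695
vertex 2.653 -1.032 -1.632
endloop
endfacet
facet normal 0.249 0.782 0.571
outer loop
vertex 3.394 -0.876 -2.169
vertex 2.653 -1.032 -1.632
vertex 3.552 -1.533 -1.339
endloop
endfacet
facet normal -0.248 -0.782 -0.571
outer loop
vertex 2.189 -2.487 -2.695
vertex 3.088 -2.987 -2.401
vertex 2.125 -3.02 -1.937
endloop
endfacet
facet normal -0.966 0.243 0.089
outer loop
vertex 2.189 -2.487 -2.695
vertex 2.125 -3.02 -1.937
vertex 2.653 -1.032 -1.632
endloop
endfacet
facet normal -0.966 0.243 0.088
outer loop
vertex 2.653 -1.032 -1.632
vertex 2.125 -3.02 -1.937
vertex 2.588 -1.565 -0.874
endloop
endfacet
facet normal 0.250 0.782 0.571
outer loop
vertex 2.653 -1.032 -1.632
vertex 2.588 -1.565 -0.874
vertex 3.552 -1.533 -1.339
endloop
endfacet
facet normal -0.248 -0.782 -0.571
outer loop
vertex 2.125 -3.02 -1.937
vertex 3.088 -2.987 -2.401
vertex 2.786 -3.528 -1.529
endloop
endfacet
facet normal -0.657 -0.298 0.693
outer loop
vertex 2.125 -3.02 -1.937
vertex 2.786 -3.528 -1.529
vertex 2.588 -1.565 -0.874
endloop
endfacet
facet normal -0.657 -0.297 0.693
outer loop
vertex 2.588 -1.565 -0.874
vertex 2.786 -3.528 -1.529
vertex 3.249 -2.074 -0.466
endloop
endfacet
facet normal 0.250 0.782 0.571
outer loop
vertex 2.588 -1.565 -0.874
vertex 3.249 -2.074 -0.466
vertex 3.552 -1.533 -1.339
endloop
endfacet
facet normal -0.250 -0.782 -0.571
outer loop
vertex 2.786 -3.528 -1.529
vertex 3.088 -2.987 -2.401
vertex 3.675 -3.63 -1.778
endloop
endfacet
facet normal 0.147 -0.614 0.776
outer loop
vertex 2.786 -3.528 -1.529
vertex 3.675 -3.63 -1.778
vertex 3.249 -2.074 -0.466
endloop
endfacet
facet normal 0.148 -0.614 0.776
outer loop
vertex 3.249 -2.074 -0.466
vertex 3.675 -3.63 -1.778
vertex 4.138 -2.175 -0.715
endloop
endfacet
facet normal 0.249 0.782 0.571
outer loop
vertex 3.249 -2.074 -0.466
vertex 4.138 -2.175 -0.715
vertex 3.552 -1.533 -1.339
endloop
endfacet
facet normal -0.465 -0.766 0.445
outer loop
vertex -0.12 1.967 -2.066
vertex -0.466 2.597 -1.343
vertex -1.355 2.237 -2.892
endloop
endfacet
facet normal 0.339 -0.618 -0.709
outer loop
vertex -0.514 3.623 -3.697
vertex -0.12 1.967 -2.066
vertex -1.355 2.237 -2.892
endloop
endfacet
facet normal -0.465 -0.765 0.445
outer loop
vertex -1.355 2.237 -2.892
vertex -0.466 2.597 -1.343
vertex -1.701 2.868 -2.169
endloop
endfacet
facet normal -0.818 0.178 -0.547
outer loop
vertex -1.701 2.868 -2.169
vertex -0.514 3.623 -3.697
vertex -1.355 2.237 -2.892
endloop
endfacet
facet normal 0.818 -0.179 0.547
outer loop
vertex -0.12 1.967 -2.066
vertex 0.375 3.983 -2.148
vertex -0.466 2.597 -1.343
endloop
endfacet
facet normal 0.339 -0.618 -0.709
outer loop
vertex 0.721 3.352 -2.871
vertex -0.12 1.967 -2.066
vertex -0.514 3.623 -3.697
endloop
endfacet
facet normal 0.818 -0.179 0.547
outer loop
vertex 0.721 3.352 -2.871
vertex 0.375 3.983 -2.148
vertex -0.12 1.967 -2.066
endloop
endfacet
facet normal -0.339 0.618 0.710
outer loop
vertex -0.466 2.597 -1.343
vertex 0.375 3.983 -2.148
vertex -1.701 2.868 -2.169
endloop
endfacet
facet normal -0.818 0.179 -0.547
outer loop
vertex -0.86 4.253 -2.974
vertex -0.514 3.623 -3.697
vertex -1.701 2.868 -2.169
endloop
endfacet
facet normal -0.339 0.618 0.709
outer loop
vertex -1.701 2.868 -2.169
vertex 0.375 3.983 -2.148
vertex -0.86 4.253 -2.974
endloop
endfacet
facet normal 0.465 0.766 -0.444
outer loop
vertex -0.86 4.253 -2.974
vertex 0.721 3.352 -2.871
vertex -0.514 3.623 -3.697
endloop
endfacet
facet normal 0.465 0.765 -0.445
outer loop
vertex 0.375 3.983 -2.148
vertex 0.721 3.352 -2.871
vertex -0.86 4.253 -2.974
endloop
endfacet

endsolid


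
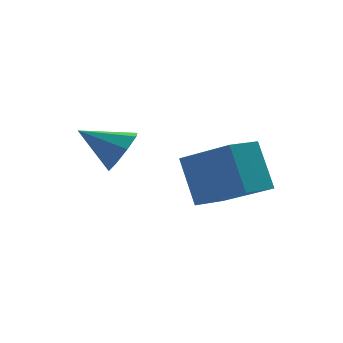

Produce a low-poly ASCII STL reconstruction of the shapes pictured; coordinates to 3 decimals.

solid 
facet normal 0.790 -0.352 -0.503
outer loop
vertex -1.802 -1.17 0.448
vertex -2.036 -0.974 -0.057
vertex -1.675 -0.747 0.351
endloop
endfacet
facet normal 0.139 0.181 0.973
outer loop
vertex -1.802 -1.17 0.448
vertex -1.675 -0.747 0.351
vertex -2.904 -0.586 0.497
endloop
endfacet
facet normal 0.789 -0.353 -0.502
outer loop
vertex -1.675 -0.747 0.351
vertex -2.036 -0.974 -0.057
vertex -1.76 -0.458 0.014
endloop
endfacet
facet normal 0.174 0.769 0.615
outer loop
vertex -1.675 -0.747 0.351
vertex -1.76 -0.458 0.014
vertex -2.904 -0.586 0.497
endloop
endfacet
facet normal 0.788 -0.352 -0.504
outer loop
vertex -1.76 -0.458 0.014
vertex -2.036 -0.974 -0.057
vertex -2.007 -0.471 -0.363
endloop
endfacet
facet normal -0.099 0.995 0.030
outer loop
vertex -1.76 -0.458 0.014
vertex -2.007 -0.471 -0.363
vertex -2.904 -0.586 0.497
endloop
endfacet
facet normal 0.789 -0.352 -0.503
outer loop
vertex -2.007 -0.471 -0.363
vertex -2.036 -0.974 -0.057
vertex -2.271 -0.779 -0.562
endloop
endfacet
facet normal -0.519 0.731 -0.443
outer loop
vertex -2.007 -0.471 -0.363
vertex -2.271 -0.779 -0.562
vertex -2.904 -0.586 0.497
endloop
endfacet
facet normal 0.788 -0.354 -0.503
outer loop
vertex -2.271 -0.779 -0.562
vertex -2.036 -0.974 -0.057
vertex -2.398 -1.201 -0.464
endloop
endfacet
facet normal -0.840 0.131 -0.526
outer loop
vertex -2.271 -0.779 -0.562
vertex -2.398 -1.201 -0.464
vertex -2.904 -0.586 0.497
endloop
endfacet
facet normal 0.788 -0.353 -0.504
outer loop
vertex -2.398 -1.201 -0.464
vertex -2.036 -0.974 -0.057
vertex -2.313 -1.491 -0.128
endloop
endfacet
facet normal -0.875 -0.454 -0.170
outer loop
vertex -2.398 -1.201 -0.464
vertex -2.313 -1.491 -0.128
vertex -2.904 -0.586 0.497
endloop
endfacet
facet normal 0.789 -0.354 -0.502
outer loop
vertex -2.313 -1.491 -0.128
vertex -2.036 -0.974 -0.057
vertex -2.066 -1.477 0.25
endloop
endfacet
facet normal -0.601 -0.681 0.418
outer loop
vertex -2.313 -1.491 -0.128
vertex -2.066 -1.477 0.25
vertex -2.904 -0.586 0.497
endloop
endfacet
facet normal 0.789 -0.354 -0.503
outer loop
vertex -2.066 -1.477 0.25
vertex -2.036 -0.974 -0.057
vertex -1.802 -1.17 0.448
endloop
endfacet
facet normal -0.182 -0.418 0.890
outer loop
vertex -2.066 -1.477 0.25
vertex -1.802 -1.17 0.448
vertex -2.904 -0.586 0.497
endloop
endfacet
facet normal -0.832 -0.510 0.216
outer loop
vertex -0.379 -3.091 0.902
vertex -1.149 -2.142 0.179
vertex -0.236 -3.762 -0.131
endloop
endfacet
facet normal 0.542 -0.669 0.509
outer loop
vertex 0.489 -3.318 -0.319
vertex -0.379 -3.091 0.902
vertex -0.236 -3.762 -0.131
endloop
endfacet
facet normal -0.832 -0.510 0.215
outer loop
vertex -0.236 -3.762 -0.131
vertex -1.149 -2.142 0.179
vertex -1.005 -2.813 -0.854
endloop
endfacet
facet normal 0.115 -0.541 -0.833
outer loop
vertex -1.005 -2.813 -0.854
vertex 0.489 -3.318 -0.319
vertex -0.236 -3.762 -0.131
endloop
endfacet
facet normal -0.115 0.541 0.833
outer loop
vertex -0.379 -3.091 0.902
vertex -0.424 -1.698 -0.009
vertex -1.149 -2.142 0.179
endloop
endfacet
facet normal 0.542 -0.668 0.510
outer loop
vertex 0.345 -2.647 0.714
vertex -0.379 -3.091 0.902
vertex 0.489 -3.318 -0.319
endloop
endfacet
facet normal -0.115 0.541 0.833
outer loop
vertex 0.345 -2.647 0.714
vertex -0.424 -1.698 -0.009
vertex -0.379 -3.091 0.902
endloop
endfacet
facet normal -0.542 0.668 -0.510
outer loop
vertex -1.149 -2.142 0.179
vertex -0.424 -1.698 -0.009
vertex -1.005 -2.813 -0.854
endloop
endfacet
facet normal 0.115 -0.541 -0.833
outer loop
vertex -0.281 -2.369 -1.042
vertex 0.489 -3.318 -0.319
vertex -1.005 -2.813 -0.854
endloop
endfacet
facet normal -0.542 0.668 -0.509
outer loop
vertex -1.005 -2.813 -0.854
vertex -0.424 -1.698 -0.009
vertex -0.281 -2.369 -1.042
endloop
endfacet
facet normal 0.832 0.511 -0.216
outer loop
vertex -0.281 -2.369 -1.042
vertex 0.345 -2.647 0.714
vertex 0.489 -3.318 -0.319
endloop
endfacet
facet normal 0.833 0.510 -0.216
outer loop
vertex -0.424 -1.698 -0.009
vertex 0.345 -2.647 0.714
vertex -0.281 -2.369 -1.042
endloop
endfacet

endsolid


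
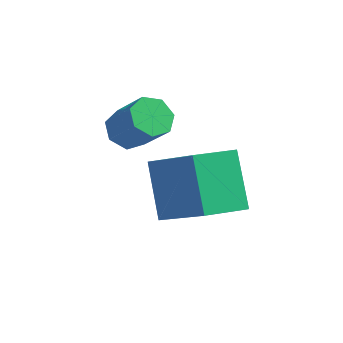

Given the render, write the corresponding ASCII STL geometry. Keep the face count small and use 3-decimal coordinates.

solid 
facet normal -0.426 0.515 0.744
outer loop
vertex -0.748 -2.453 1.668
vertex -0.103 -1.456 1.348
vertex -2.156 -1.92 0.492
endloop
endfacet
facet normal -0.524 -0.811 0.260
outer loop
vertex -1.457 -2.764 -0.728
vertex -0.748 -2.453 1.668
vertex -2.156 -1.92 0.492
endloop
endfacet
facet normal -0.426 0.515 0.744
outer loop
vertex -2.156 -1.92 0.492
vertex -0.103 -1.456 1.348
vertex -1.511 -0.923 0.172
endloop
endfacet
facet normal -0.737 0.279 -0.615
outer loop
vertex -1.511 -0.923 0.172
vertex -1.457 -2.764 -0.728
vertex -2.156 -1.92 0.492
endloop
endfacet
facet normal 0.737 -0.279 0.615
outer loop
vertex -0.748 -2.453 1.668
vertex 0.596 -2.3 0.128
vertex -0.103 -1.456 1.348
endloop
endfacet
facet normal -0.524 -0.811 0.260
outer loop
vertex -0.049 -3.297 0.448
vertex -0.748 -2.453 1.668
vertex -1.457 -2.764 -0.728
endloop
endfacet
facet normal 0.737 -0.279 0.615
outer loop
vertex -0.049 -3.297 0.448
vertex 0.596 -2.3 0.128
vertex -0.748 -2.453 1.668
endloop
endfacet
facet normal 0.524 0.811 -0.260
outer loop
vertex -0.103 -1.456 1.348
vertex 0.596 -2.3 0.128
vertex -1.511 -0.923 0.172
endloop
endfacet
facet normal -0.737 0.279 -0.615
outer loop
vertex -0.812 -1.767 -1.048
vertex -1.457 -2.764 -0.728
vertex -1.511 -0.923 0.172
endloop
endfacet
facet normal 0.524 0.811 -0.260
outer loop
vertex -1.511 -0.923 0.172
vertex 0.596 -2.3 0.128
vertex -0.812 -1.767 -1.048
endloop
endfacet
facet normal 0.426 -0.515 -0.744
outer loop
vertex -0.812 -1.767 -1.048
vertex -0.049 -3.297 0.448
vertex -1.457 -2.764 -0.728
endloop
endfacet
facet normal 0.426 -0.515 -0.744
outer loop
vertex 0.596 -2.3 0.128
vertex -0.049 -3.297 0.448
vertex -0.812 -1.767 -1.048
endloop
endfacet
facet normal -0.628 0.201 -0.752
outer loop
vertex -2.363 -1.67 0.869
vertex -2.816 -1.673 1.247
vertex -2.476 -1.219 1.084
endloop
endfacet
facet normal 0.746 0.430 -0.509
outer loop
vertex -2.363 -1.67 0.869
vertex -2.476 -1.219 1.084
vertex -1.571 -1.924 1.815
endloop
endfacet
facet normal 0.746 0.430 -0.509
outer loop
vertex -1.571 -1.924 1.815
vertex -2.476 -1.219 1.084
vertex -1.684 -1.473 2.03
endloop
endfacet
facet normal 0.628 -0.201 0.752
outer loop
vertex -1.571 -1.924 1.815
vertex -1.684 -1.473 2.03
vertex -2.024 -1.927 2.193
endloop
endfacet
facet normal -0.629 0.201 -0.751
outer loop
vertex -2.476 -1.219 1.084
vertex -2.816 -1.673 1.247
vertex -2.845 -1.111 1.422
endloop
endfacet
facet normal 0.292 0.956 0.013
outer loop
vertex -2.476 -1.219 1.084
vertex -2.845 -1.111 1.422
vertex -1.684 -1.473 2.03
endloop
endfacet
facet normal 0.292 0.956 0.011
outer loop
vertex -1.684 -1.473 2.03
vertex -2.845 -1.111 1.422
vertex -2.053 -1.364 2.368
endloop
endfacet
facet normal 0.629 -0.201 0.751
outer loop
vertex -1.684 -1.473 2.03
vertex -2.053 -1.364 2.368
vertex -2.024 -1.927 2.193
endloop
endfacet
facet normal -0.628 0.202 -0.751
outer loop
vertex -2.845 -1.111 1.422
vertex -2.816 -1.673 1.247
vertex -3.192 -1.425 1.628
endloop
endfacet
facet normal -0.380 0.763 0.523
outer loop
vertex -2.845 -1.111 1.422
vertex -3.192 -1.425 1.628
vertex -2.053 -1.364 2.368
endloop
endfacet
facet normal -0.381 0.762 0.524
outer loop
vertex -2.053 -1.364 2.368
vertex -3.192 -1.425 1.628
vertex -2.4 -1.679 2.574
endloop
endfacet
facet normal 0.629 -0.201 0.751
outer loop
vertex -2.053 -1.364 2.368
vertex -2.4 -1.679 2.574
vertex -2.024 -1.927 2.193
endloop
endfacet
facet normal -0.628 0.201 -0.751
outer loop
vertex -3.192 -1.425 1.628
vertex -2.816 -1.673 1.247
vertex -3.256 -1.927 1.547
endloop
endfacet
facet normal -0.767 -0.006 0.641
outer loop
vertex -3.192 -1.425 1.628
vertex -3.256 -1.927 1.547
vertex -2.4 -1.679 2.574
endloop
endfacet
facet normal -0.768 -0.004 0.641
outer loop
vertex -2.4 -1.679 2.574
vertex -3.256 -1.927 1.547
vertex -2.464 -2.18 2.494
endloop
endfacet
facet normal 0.629 -0.200 0.751
outer loop
vertex -2.4 -1.679 2.574
vertex -2.464 -2.18 2.494
vertex -2.024 -1.927 2.193
endloop
endfacet
facet normal -0.629 0.202 -0.751
outer loop
vertex -3.256 -1.927 1.547
vertex -2.816 -1.673 1.247
vertex -2.989 -2.237 1.24
endloop
endfacet
facet normal -0.576 -0.769 0.276
outer loop
vertex -3.256 -1.927 1.547
vertex -2.989 -2.237 1.24
vertex -2.464 -2.18 2.494
endloop
endfacet
facet normal -0.576 -0.769 0.276
outer loop
vertex -2.464 -2.18 2.494
vertex -2.989 -2.237 1.24
vertex -2.196 -2.491 2.187
endloop
endfacet
facet normal 0.629 -0.200 0.751
outer loop
vertex -2.464 -2.18 2.494
vertex -2.196 -2.491 2.187
vertex -2.024 -1.927 2.193
endloop
endfacet
facet normal -0.629 0.202 -0.751
outer loop
vertex -2.989 -2.237 1.24
vertex -2.816 -1.673 1.247
vertex -2.592 -2.123 0.938
endloop
endfacet
facet normal 0.048 -0.954 -0.296
outer loop
vertex -2.989 -2.237 1.24
vertex -2.592 -2.123 0.938
vertex -2.196 -2.491 2.187
endloop
endfacet
facet normal 0.048 -0.954 -0.296
outer loop
vertex -2.196 -2.491 2.187
vertex -2.592 -2.123 0.938
vertex -1.799 -2.377 1.885
endloop
endfacet
facet normal 0.629 -0.200 0.751
outer loop
vertex -2.196 -2.491 2.187
vertex -1.799 -2.377 1.885
vertex -2.024 -1.927 2.193
endloop
endfacet
facet normal -0.628 0.203 -0.751
outer loop
vertex -2.592 -2.123 0.938
vertex -2.816 -1.673 1.247
vertex -2.363 -1.67 0.869
endloop
endfacet
facet normal 0.637 -0.420 -0.646
outer loop
vertex -2.592 -2.123 0.938
vertex -2.363 -1.67 0.869
vertex -1.799 -2.377 1.885
endloop
endfacet
facet normal 0.637 -0.420 -0.646
outer loop
vertex -1.799 -2.377 1.885
vertex -2.363 -1.67 0.869
vertex -1.571 -1.924 1.815
endloop
endfacet
facet normal 0.628 -0.200 0.752
outer loop
vertex -1.799 -2.377 1.885
vertex -1.571 -1.924 1.815
vertex -2.024 -1.927 2.193
endloop
endfacet

endsolid


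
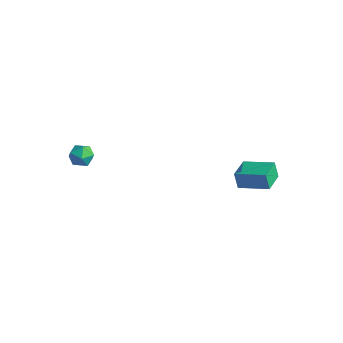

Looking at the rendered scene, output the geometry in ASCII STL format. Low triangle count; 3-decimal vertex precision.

solid 
facet normal -0.458 -0.185 0.870
outer loop
vertex -3.686 -3.773 1.023
vertex -3.337 -4.468 1.059
vertex -2.994 -3.844 1.372
endloop
endfacet
facet normal -0.343 0.515 0.785
outer loop
vertex -3.686 -3.773 1.023
vertex -2.994 -3.844 1.372
vertex -3.136 -3.234 0.91
endloop
endfacet
facet normal -0.668 0.721 0.184
outer loop
vertex -3.686 -3.773 1.023
vertex -3.136 -3.234 0.91
vertex -3.568 -3.482 0.312
endloop
endfacet
facet normal -0.984 0.148 -0.103
outer loop
vertex -3.686 -3.773 1.023
vertex -3.568 -3.482 0.312
vertex -3.692 -4.244 0.404
endloop
endfacet
facet normal -0.853 -0.412 0.321
outer loop
vertex -3.686 -3.773 1.023
vertex -3.692 -4.244 0.404
vertex -3.337 -4.468 1.059
endloop
endfacet
facet normal 0.358 0.615 0.702
outer loop
vertex -3.136 -3.234 0.91
vertex -2.994 -3.844 1.372
vertex -2.448 -3.596 0.876
endloop
endfacet
facet normal 0.174 -0.516 0.839
outer loop
vertex -2.994 -3.844 1.372
vertex -3.337 -4.468 1.059
vertex -2.572 -4.358 0.968
endloop
endfacet
facet normal -0.467 -0.883 -0.049
outer loop
vertex -3.337 -4.468 1.059
vertex -3.692 -4.244 0.404
vertex -3.004 -4.606 0.37
endloop
endfacet
facet normal -0.678 0.022 -0.735
outer loop
vertex -3.692 -4.244 0.404
vertex -3.568 -3.482 0.312
vertex -3.146 -3.996 -0.092
endloop
endfacet
facet normal -0.169 0.948 -0.271
outer loop
vertex -3.568 -3.482 0.312
vertex -3.136 -3.234 0.91
vertex -2.803 -3.372 0.221
endloop
endfacet
facet normal 0.984 -0.148 0.103
outer loop
vertex -2.454 -4.067 0.257
vertex -2.448 -3.596 0.876
vertex -2.572 -4.358 0.968
endloop
endfacet
facet normal 0.668 -0.721 -0.184
outer loop
vertex -2.454 -4.067 0.257
vertex -2.572 -4.358 0.968
vertex -3.004 -4.606 0.37
endloop
endfacet
facet normal 0.343 -0.515 -0.785
outer loop
vertex -2.454 -4.067 0.257
vertex -3.004 -4.606 0.37
vertex -3.146 -3.996 -0.092
endloop
endfacet
facet normal 0.458 0.185 -0.870
outer loop
vertex -2.454 -4.067 0.257
vertex -3.146 -3.996 -0.092
vertex -2.803 -3.372 0.221
endloop
endfacet
facet normal 0.853 0.412 -0.321
outer loop
vertex -2.454 -4.067 0.257
vertex -2.803 -3.372 0.221
vertex -2.448 -3.596 0.876
endloop
endfacet
facet normal 0.678 -0.022 0.735
outer loop
vertex -2.572 -4.358 0.968
vertex -2.448 -3.596 0.876
vertex -2.994 -3.844 1.372
endloop
endfacet
facet normal 0.169 -0.948 0.271
outer loop
vertex -3.004 -4.606 0.37
vertex -2.572 -4.358 0.968
vertex -3.337 -4.468 1.059
endloop
endfacet
facet normal -0.358 -0.615 -0.702
outer loop
vertex -3.146 -3.996 -0.092
vertex -3.004 -4.606 0.37
vertex -3.692 -4.244 0.404
endloop
endfacet
facet normal -0.174 0.516 -0.839
outer loop
vertex -2.803 -3.372 0.221
vertex -3.146 -3.996 -0.092
vertex -3.568 -3.482 0.312
endloop
endfacet
facet normal 0.467 0.883 0.049
outer loop
vertex -2.448 -3.596 0.876
vertex -2.803 -3.372 0.221
vertex -3.136 -3.234 0.91
endloop
endfacet
facet normal -0.884 -0.390 -0.258
outer loop
vertex 2.19 2.228 -1.661
vertex 1.647 3.563 -1.821
vertex 2.485 2.227 -2.668
endloop
endfacet
facet normal 0.374 -0.921 0.111
outer loop
vertex 4.093 2.937 -2.199
vertex 2.19 2.228 -1.661
vertex 2.485 2.227 -2.668
endloop
endfacet
facet normal -0.884 -0.391 -0.258
outer loop
vertex 2.485 2.227 -2.668
vertex 1.647 3.563 -1.821
vertex 1.942 3.561 -2.829
endloop
endfacet
facet normal 0.281 -0.002 -0.960
outer loop
vertex 1.942 3.561 -2.829
vertex 4.093 2.937 -2.199
vertex 2.485 2.227 -2.668
endloop
endfacet
facet normal -0.280 0.001 0.960
outer loop
vertex 2.19 2.228 -1.661
vertex 3.255 4.273 -1.352
vertex 1.647 3.563 -1.821
endloop
endfacet
facet normal 0.374 -0.921 0.111
outer loop
vertex 3.798 2.939 -1.191
vertex 2.19 2.228 -1.661
vertex 4.093 2.937 -2.199
endloop
endfacet
facet normal -0.281 0.001 0.960
outer loop
vertex 3.798 2.939 -1.191
vertex 3.255 4.273 -1.352
vertex 2.19 2.228 -1.661
endloop
endfacet
facet normal -0.374 0.921 -0.111
outer loop
vertex 1.647 3.563 -1.821
vertex 3.255 4.273 -1.352
vertex 1.942 3.561 -2.829
endloop
endfacet
facet normal 0.281 -0.001 -0.960
outer loop
vertex 3.55 4.272 -2.359
vertex 4.093 2.937 -2.199
vertex 1.942 3.561 -2.829
endloop
endfacet
facet normal -0.375 0.921 -0.111
outer loop
vertex 1.942 3.561 -2.829
vertex 3.255 4.273 -1.352
vertex 3.55 4.272 -2.359
endloop
endfacet
facet normal 0.884 0.390 0.258
outer loop
vertex 3.55 4.272 -2.359
vertex 3.798 2.939 -1.191
vertex 4.093 2.937 -2.199
endloop
endfacet
facet normal 0.883 0.391 0.258
outer loop
vertex 3.255 4.273 -1.352
vertex 3.798 2.939 -1.191
vertex 3.55 4.272 -2.359
endloop
endfacet

endsolid


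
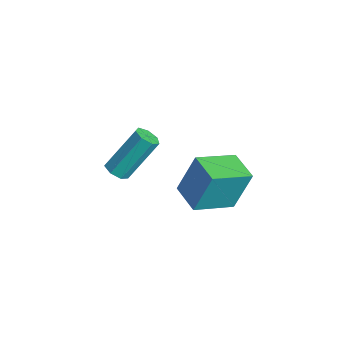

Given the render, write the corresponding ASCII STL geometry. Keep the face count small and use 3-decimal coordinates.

solid 
facet normal -0.996 -0.038 0.075
outer loop
vertex -0.435 1.861 1.247
vertex -0.556 3.627 0.53
vertex -0.539 1.141 -0.508
endloop
endfacet
facet normal 0.064 -0.925 0.376
outer loop
vertex 0.816 1.193 -0.61
vertex -0.435 1.861 1.247
vertex -0.539 1.141 -0.508
endloop
endfacet
facet normal -0.996 -0.038 0.075
outer loop
vertex -0.539 1.141 -0.508
vertex -0.556 3.627 0.53
vertex -0.66 2.907 -1.225
endloop
endfacet
facet normal -0.055 -0.379 -0.924
outer loop
vertex -0.66 2.907 -1.225
vertex 0.816 1.193 -0.61
vertex -0.539 1.141 -0.508
endloop
endfacet
facet normal 0.055 0.379 0.924
outer loop
vertex -0.435 1.861 1.247
vertex 0.799 3.679 0.428
vertex -0.556 3.627 0.53
endloop
endfacet
facet normal 0.064 -0.925 0.376
outer loop
vertex 0.92 1.913 1.145
vertex -0.435 1.861 1.247
vertex 0.816 1.193 -0.61
endloop
endfacet
facet normal 0.055 0.379 0.924
outer loop
vertex 0.92 1.913 1.145
vertex 0.799 3.679 0.428
vertex -0.435 1.861 1.247
endloop
endfacet
facet normal -0.064 0.925 -0.376
outer loop
vertex -0.556 3.627 0.53
vertex 0.799 3.679 0.428
vertex -0.66 2.907 -1.225
endloop
endfacet
facet normal -0.055 -0.379 -0.924
outer loop
vertex 0.695 2.959 -1.327
vertex 0.816 1.193 -0.61
vertex -0.66 2.907 -1.225
endloop
endfacet
facet normal -0.064 0.925 -0.376
outer loop
vertex -0.66 2.907 -1.225
vertex 0.799 3.679 0.428
vertex 0.695 2.959 -1.327
endloop
endfacet
facet normal 0.996 0.038 -0.075
outer loop
vertex 0.695 2.959 -1.327
vertex 0.92 1.913 1.145
vertex 0.816 1.193 -0.61
endloop
endfacet
facet normal 0.996 0.038 -0.075
outer loop
vertex 0.799 3.679 0.428
vertex 0.92 1.913 1.145
vertex 0.695 2.959 -1.327
endloop
endfacet
facet normal -0.009 -0.619 -0.785
outer loop
vertex 0.98 -1.509 2.772
vertex 0.603 -1.799 3.005
vertex 0.548 -1.385 2.679
endloop
endfacet
facet normal 0.338 0.738 -0.585
outer loop
vertex 0.98 -1.509 2.772
vertex 0.548 -1.385 2.679
vertex 0.994 -0.27 4.343
endloop
endfacet
facet normal 0.337 0.738 -0.585
outer loop
vertex 0.994 -0.27 4.343
vertex 0.548 -1.385 2.679
vertex 0.561 -0.147 4.249
endloop
endfacet
facet normal 0.005 0.619 0.785
outer loop
vertex 0.994 -0.27 4.343
vertex 0.561 -0.147 4.249
vertex 0.617 -0.561 4.575
endloop
endfacet
facet normal -0.007 -0.619 -0.785
outer loop
vertex 0.548 -1.385 2.679
vertex 0.603 -1.799 3.005
vertex 0.156 -1.573 2.831
endloop
endfacet
facet normal -0.525 0.670 -0.524
outer loop
vertex 0.548 -1.385 2.679
vertex 0.156 -1.573 2.831
vertex 0.561 -0.147 4.249
endloop
endfacet
facet normal -0.526 0.670 -0.524
outer loop
vertex 0.561 -0.147 4.249
vertex 0.156 -1.573 2.831
vertex 0.17 -0.335 4.401
endloop
endfacet
facet normal 0.007 0.619 0.785
outer loop
vertex 0.561 -0.147 4.249
vertex 0.17 -0.335 4.401
vertex 0.617 -0.561 4.575
endloop
endfacet
facet normal -0.007 -0.618 -0.786
outer loop
vertex 0.156 -1.573 2.831
vertex 0.603 -1.799 3.005
vertex 0.102 -1.932 3.114
endloop
endfacet
facet normal -0.993 0.096 -0.067
outer loop
vertex 0.156 -1.573 2.831
vertex 0.102 -1.932 3.114
vertex 0.17 -0.335 4.401
endloop
endfacet
facet normal -0.993 0.098 -0.069
outer loop
vertex 0.17 -0.335 4.401
vertex 0.102 -1.932 3.114
vertex 0.115 -0.693 4.684
endloop
endfacet
facet normal 0.008 0.619 0.785
outer loop
vertex 0.17 -0.335 4.401
vertex 0.115 -0.693 4.684
vertex 0.617 -0.561 4.575
endloop
endfacet
facet normal -0.006 -0.619 -0.785
outer loop
vertex 0.102 -1.932 3.114
vertex 0.603 -1.799 3.005
vertex 0.424 -2.19 3.315
endloop
endfacet
facet normal -0.713 -0.548 0.438
outer loop
vertex 0.102 -1.932 3.114
vertex 0.424 -2.19 3.315
vertex 0.115 -0.693 4.684
endloop
endfacet
facet normal -0.712 -0.548 0.438
outer loop
vertex 0.115 -0.693 4.684
vertex 0.424 -2.19 3.315
vertex 0.438 -0.952 4.885
endloop
endfacet
facet normal 0.008 0.619 0.785
outer loop
vertex 0.115 -0.693 4.684
vertex 0.438 -0.952 4.885
vertex 0.617 -0.561 4.575
endloop
endfacet
facet normal -0.008 -0.619 -0.785
outer loop
vertex 0.424 -2.19 3.315
vertex 0.603 -1.799 3.005
vertex 0.882 -2.154 3.282
endloop
endfacet
facet normal 0.106 -0.781 0.615
outer loop
vertex 0.424 -2.19 3.315
vertex 0.882 -2.154 3.282
vertex 0.438 -0.952 4.885
endloop
endfacet
facet normal 0.104 -0.782 0.615
outer loop
vertex 0.438 -0.952 4.885
vertex 0.882 -2.154 3.282
vertex 0.896 -0.916 4.853
endloop
endfacet
facet normal 0.006 0.620 0.785
outer loop
vertex 0.438 -0.952 4.885
vertex 0.896 -0.916 4.853
vertex 0.617 -0.561 4.575
endloop
endfacet
facet normal -0.007 -0.619 -0.786
outer loop
vertex 0.882 -2.154 3.282
vertex 0.603 -1.799 3.005
vertex 1.129 -1.851 3.041
endloop
endfacet
facet normal 0.843 -0.426 0.328
outer loop
vertex 0.882 -2.154 3.282
vertex 1.129 -1.851 3.041
vertex 0.896 -0.916 4.853
endloop
endfacet
facet normal 0.843 -0.426 0.328
outer loop
vertex 0.896 -0.916 4.853
vertex 1.129 -1.851 3.041
vertex 1.143 -0.613 4.611
endloop
endfacet
facet normal 0.008 0.620 0.784
outer loop
vertex 0.896 -0.916 4.853
vertex 1.143 -0.613 4.611
vertex 0.617 -0.561 4.575
endloop
endfacet
facet normal -0.008 -0.620 -0.784
outer loop
vertex 1.129 -1.851 3.041
vertex 0.603 -1.799 3.005
vertex 0.98 -1.509 2.772
endloop
endfacet
facet normal 0.946 0.250 -0.206
outer loop
vertex 1.129 -1.851 3.041
vertex 0.98 -1.509 2.772
vertex 1.143 -0.613 4.611
endloop
endfacet
facet normal 0.946 0.250 -0.206
outer loop
vertex 1.143 -0.613 4.611
vertex 0.98 -1.509 2.772
vertex 0.994 -0.27 4.343
endloop
endfacet
facet normal 0.007 0.618 0.786
outer loop
vertex 1.143 -0.613 4.611
vertex 0.994 -0.27 4.343
vertex 0.617 -0.561 4.575
endloop
endfacet

endsolid


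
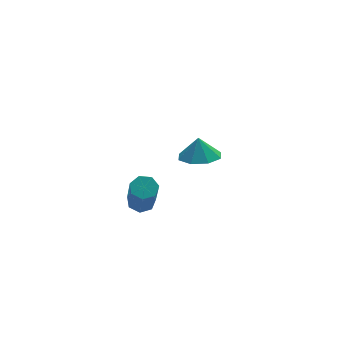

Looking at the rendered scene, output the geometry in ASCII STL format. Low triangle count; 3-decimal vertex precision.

solid 
facet normal 0.112 0.491 -0.864
outer loop
vertex -1.091 -2.795 0.668
vertex -1.374 -2.32 0.901
vertex -0.787 -2.445 0.906
endloop
endfacet
facet normal 0.804 -0.555 -0.211
outer loop
vertex -1.091 -2.795 0.668
vertex -0.787 -2.445 0.906
vertex -1.323 -3.815 2.466
endloop
endfacet
facet normal 0.804 -0.556 -0.212
outer loop
vertex -1.323 -3.815 2.466
vertex -0.787 -2.445 0.906
vertex -1.019 -3.466 2.703
endloop
endfacet
facet normal -0.111 -0.490 0.864
outer loop
vertex -1.323 -3.815 2.466
vertex -1.019 -3.466 2.703
vertex -1.606 -3.34 2.699
endloop
endfacet
facet normal 0.112 0.490 -0.864
outer loop
vertex -0.787 -2.445 0.906
vertex -1.374 -2.32 0.901
vertex -0.925 -2.001 1.14
endloop
endfacet
facet normal 0.958 0.179 0.225
outer loop
vertex -0.787 -2.445 0.906
vertex -0.925 -2.001 1.14
vertex -1.019 -3.466 2.703
endloop
endfacet
facet normal 0.958 0.178 0.225
outer loop
vertex -1.019 -3.466 2.703
vertex -0.925 -2.001 1.14
vertex -1.157 -3.021 2.938
endloop
endfacet
facet normal -0.111 -0.491 0.864
outer loop
vertex -1.019 -3.466 2.703
vertex -1.157 -3.021 2.938
vertex -1.606 -3.34 2.699
endloop
endfacet
facet normal 0.112 0.490 -0.864
outer loop
vertex -0.925 -2.001 1.14
vertex -1.374 -2.32 0.901
vertex -1.401 -1.797 1.194
endloop
endfacet
facet normal 0.390 0.779 0.492
outer loop
vertex -0.925 -2.001 1.14
vertex -1.401 -1.797 1.194
vertex -1.157 -3.021 2.938
endloop
endfacet
facet normal 0.390 0.779 0.492
outer loop
vertex -1.157 -3.021 2.938
vertex -1.401 -1.797 1.194
vertex -1.633 -2.817 2.992
endloop
endfacet
facet normal -0.112 -0.490 0.864
outer loop
vertex -1.157 -3.021 2.938
vertex -1.633 -2.817 2.992
vertex -1.606 -3.34 2.699
endloop
endfacet
facet normal 0.111 0.490 -0.865
outer loop
vertex -1.401 -1.797 1.194
vertex -1.374 -2.32 0.901
vertex -1.856 -1.987 1.028
endloop
endfacet
facet normal -0.472 0.792 0.388
outer loop
vertex -1.401 -1.797 1.194
vertex -1.856 -1.987 1.028
vertex -1.633 -2.817 2.992
endloop
endfacet
facet normal -0.471 0.792 0.388
outer loop
vertex -1.633 -2.817 2.992
vertex -1.856 -1.987 1.028
vertex -2.089 -3.007 2.826
endloop
endfacet
facet normal -0.111 -0.490 0.865
outer loop
vertex -1.633 -2.817 2.992
vertex -2.089 -3.007 2.826
vertex -1.606 -3.34 2.699
endloop
endfacet
facet normal 0.112 0.491 -0.864
outer loop
vertex -1.856 -1.987 1.028
vertex -1.374 -2.32 0.901
vertex -1.949 -2.427 0.766
endloop
endfacet
facet normal -0.977 0.211 -0.007
outer loop
vertex -1.856 -1.987 1.028
vertex -1.949 -2.427 0.766
vertex -2.089 -3.007 2.826
endloop
endfacet
facet normal -0.978 0.209 -0.008
outer loop
vertex -2.089 -3.007 2.826
vertex -1.949 -2.427 0.766
vertex -2.181 -3.447 2.564
endloop
endfacet
facet normal -0.111 -0.491 0.864
outer loop
vertex -2.089 -3.007 2.826
vertex -2.181 -3.447 2.564
vertex -1.606 -3.34 2.699
endloop
endfacet
facet normal 0.112 0.490 -0.864
outer loop
vertex -1.949 -2.427 0.766
vertex -1.374 -2.32 0.901
vertex -1.608 -2.787 0.606
endloop
endfacet
facet normal -0.748 -0.531 -0.398
outer loop
vertex -1.949 -2.427 0.766
vertex -1.608 -2.787 0.606
vertex -2.181 -3.447 2.564
endloop
endfacet
facet normal -0.748 -0.531 -0.398
outer loop
vertex -2.181 -3.447 2.564
vertex -1.608 -2.787 0.606
vertex -1.84 -3.807 2.404
endloop
endfacet
facet normal -0.112 -0.490 0.864
outer loop
vertex -2.181 -3.447 2.564
vertex -1.84 -3.807 2.404
vertex -1.606 -3.34 2.699
endloop
endfacet
facet normal 0.111 0.490 -0.864
outer loop
vertex -1.608 -2.787 0.606
vertex -1.374 -2.32 0.901
vertex -1.091 -2.795 0.668
endloop
endfacet
facet normal 0.045 -0.871 -0.489
outer loop
vertex -1.608 -2.787 0.606
vertex -1.091 -2.795 0.668
vertex -1.84 -3.807 2.404
endloop
endfacet
facet normal 0.045 -0.871 -0.489
outer loop
vertex -1.84 -3.807 2.404
vertex -1.091 -2.795 0.668
vertex -1.323 -3.815 2.466
endloop
endfacet
facet normal -0.111 -0.490 0.864
outer loop
vertex -1.84 -3.807 2.404
vertex -1.323 -3.815 2.466
vertex -1.606 -3.34 2.699
endloop
endfacet
facet normal -0.039 -0.274 -0.961
outer loop
vertex 4.018 2.262 -1.274
vertex 3.019 2.263 -1.234
vertex 3.719 2.942 -1.456
endloop
endfacet
facet normal 0.722 0.457 0.520
outer loop
vertex 4.018 2.262 -1.274
vertex 3.719 2.942 -1.456
vertex 3.061 2.557 -0.206
endloop
endfacet
facet normal -0.039 -0.274 -0.961
outer loop
vertex 3.719 2.942 -1.456
vertex 3.019 2.263 -1.234
vertex 3.009 3.225 -1.508
endloop
endfacet
facet normal 0.308 0.851 0.424
outer loop
vertex 3.719 2.942 -1.456
vertex 3.009 3.225 -1.508
vertex 3.061 2.557 -0.206
endloop
endfacet
facet normal -0.038 -0.274 -0.961
outer loop
vertex 3.009 3.225 -1.508
vertex 3.019 2.263 -1.234
vertex 2.306 2.944 -1.4
endloop
endfacet
facet normal -0.272 0.852 0.448
outer loop
vertex 3.009 3.225 -1.508
vertex 2.306 2.944 -1.4
vertex 3.061 2.557 -0.206
endloop
endfacet
facet normal -0.039 -0.275 -0.961
outer loop
vertex 2.306 2.944 -1.4
vertex 3.019 2.263 -1.234
vertex 2.02 2.264 -1.194
endloop
endfacet
facet normal -0.676 0.459 0.576
outer loop
vertex 2.306 2.944 -1.4
vertex 2.02 2.264 -1.194
vertex 3.061 2.557 -0.206
endloop
endfacet
facet normal -0.039 -0.274 -0.961
outer loop
vertex 2.02 2.264 -1.194
vertex 3.019 2.263 -1.234
vertex 2.32 1.584 -1.012
endloop
endfacet
facet normal -0.670 -0.099 0.736
outer loop
vertex 2.02 2.264 -1.194
vertex 2.32 1.584 -1.012
vertex 3.061 2.557 -0.206
endloop
endfacet
facet normal -0.039 -0.274 -0.961
outer loop
vertex 2.32 1.584 -1.012
vertex 3.019 2.263 -1.234
vertex 3.029 1.302 -0.96
endloop
endfacet
facet normal -0.257 -0.493 0.831
outer loop
vertex 2.32 1.584 -1.012
vertex 3.029 1.302 -0.96
vertex 3.061 2.557 -0.206
endloop
endfacet
facet normal -0.038 -0.274 -0.961
outer loop
vertex 3.029 1.302 -0.96
vertex 3.019 2.263 -1.234
vertex 3.733 1.583 -1.068
endloop
endfacet
facet normal 0.321 -0.494 0.808
outer loop
vertex 3.029 1.302 -0.96
vertex 3.733 1.583 -1.068
vertex 3.061 2.557 -0.206
endloop
endfacet
facet normal -0.039 -0.275 -0.961
outer loop
vertex 3.733 1.583 -1.068
vertex 3.019 2.263 -1.234
vertex 4.018 2.262 -1.274
endloop
endfacet
facet normal 0.727 -0.099 0.679
outer loop
vertex 3.733 1.583 -1.068
vertex 4.018 2.262 -1.274
vertex 3.061 2.557 -0.206
endloop
endfacet

endsolid
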